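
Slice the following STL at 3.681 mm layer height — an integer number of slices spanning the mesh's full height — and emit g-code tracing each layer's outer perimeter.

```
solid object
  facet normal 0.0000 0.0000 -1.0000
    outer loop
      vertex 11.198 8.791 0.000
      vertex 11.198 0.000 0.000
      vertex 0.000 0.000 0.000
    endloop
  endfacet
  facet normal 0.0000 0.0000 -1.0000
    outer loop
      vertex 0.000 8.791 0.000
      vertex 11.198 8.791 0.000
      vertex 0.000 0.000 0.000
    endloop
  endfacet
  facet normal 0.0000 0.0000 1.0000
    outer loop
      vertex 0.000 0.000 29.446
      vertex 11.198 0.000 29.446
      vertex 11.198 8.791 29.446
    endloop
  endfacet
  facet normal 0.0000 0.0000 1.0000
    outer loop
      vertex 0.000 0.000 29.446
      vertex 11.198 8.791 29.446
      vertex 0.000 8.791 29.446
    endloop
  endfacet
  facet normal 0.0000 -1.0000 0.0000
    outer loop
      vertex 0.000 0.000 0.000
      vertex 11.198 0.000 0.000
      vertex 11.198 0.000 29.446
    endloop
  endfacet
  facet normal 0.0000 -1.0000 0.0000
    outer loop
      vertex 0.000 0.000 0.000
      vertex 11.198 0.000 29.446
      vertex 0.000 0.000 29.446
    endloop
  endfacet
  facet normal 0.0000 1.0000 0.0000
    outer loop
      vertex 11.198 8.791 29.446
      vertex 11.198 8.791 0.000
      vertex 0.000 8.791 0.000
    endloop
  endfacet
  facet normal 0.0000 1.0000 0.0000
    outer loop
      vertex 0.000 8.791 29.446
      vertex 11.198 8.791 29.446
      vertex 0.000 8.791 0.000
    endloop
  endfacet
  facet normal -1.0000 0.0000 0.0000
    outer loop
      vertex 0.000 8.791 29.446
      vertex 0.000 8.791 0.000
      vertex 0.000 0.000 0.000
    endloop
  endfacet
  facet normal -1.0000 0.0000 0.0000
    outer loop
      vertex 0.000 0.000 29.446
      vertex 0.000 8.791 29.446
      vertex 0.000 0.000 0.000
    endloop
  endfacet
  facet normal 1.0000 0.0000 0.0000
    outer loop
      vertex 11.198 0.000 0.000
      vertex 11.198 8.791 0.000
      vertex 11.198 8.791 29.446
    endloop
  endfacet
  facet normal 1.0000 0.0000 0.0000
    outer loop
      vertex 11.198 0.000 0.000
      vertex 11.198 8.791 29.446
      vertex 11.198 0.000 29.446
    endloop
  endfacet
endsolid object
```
; perimeter-only toolpath
G21 ; units = mm
G90 ; absolute positioning
G28 ; home
; layer 1
G0 Z3.681
G0 X0.000 Y0.000
G1 X11.198 Y0.000
G1 X11.198 Y8.791
G1 X0.000 Y8.791
G1 X0.000 Y0.000
; layer 2
G0 Z7.362
G0 X0.000 Y0.000
G1 X11.198 Y0.000
G1 X11.198 Y8.791
G1 X0.000 Y8.791
G1 X0.000 Y0.000
; layer 3
G0 Z11.042
G0 X0.000 Y0.000
G1 X11.198 Y0.000
G1 X11.198 Y8.791
G1 X0.000 Y8.791
G1 X0.000 Y0.000
; layer 4
G0 Z14.723
G0 X0.000 Y0.000
G1 X11.198 Y0.000
G1 X11.198 Y8.791
G1 X0.000 Y8.791
G1 X0.000 Y0.000
; layer 5
G0 Z18.404
G0 X0.000 Y0.000
G1 X11.198 Y0.000
G1 X11.198 Y8.791
G1 X0.000 Y8.791
G1 X0.000 Y0.000
; layer 6
G0 Z22.085
G0 X0.000 Y0.000
G1 X11.198 Y0.000
G1 X11.198 Y8.791
G1 X0.000 Y8.791
G1 X0.000 Y0.000
; layer 7
G0 Z25.765
G0 X0.000 Y0.000
G1 X11.198 Y0.000
G1 X11.198 Y8.791
G1 X0.000 Y8.791
G1 X0.000 Y0.000
; layer 8
G0 Z29.446
G0 X0.000 Y0.000
G1 X11.198 Y0.000
G1 X11.198 Y8.791
G1 X0.000 Y8.791
G1 X0.000 Y0.000
M2 ; end

The solid is a rectangular box, roughly 11.2 × 8.79 mm footprint and 29.4 mm tall. Slicing at Δz = 3.681 mm — 8 equal slices spanning the solid's height, so layer i sits at z = i·h/8 — gives 8 non-empty perimeters. Each is a 4-segment closed polygon; G0 lifts to the layer z and rapids to the start vertex, then G1 traces the edges.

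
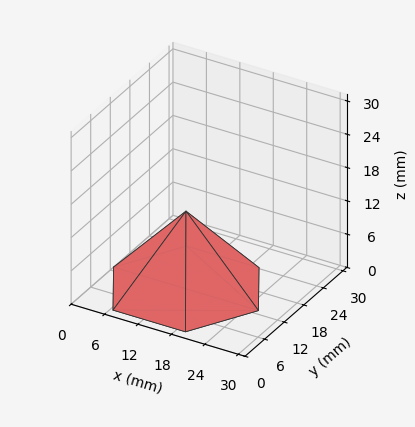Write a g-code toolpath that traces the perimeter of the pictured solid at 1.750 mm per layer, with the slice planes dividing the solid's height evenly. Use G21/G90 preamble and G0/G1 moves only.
Reading the render: the shape is a regular 6-sided pyramid, base circumscribed radius ≈ 13 mm, apex at z ≈ 14 mm (dimensions read to the nearest mm from the axis ticks). For the g-code, the solid's height is divided into equal slices at the stated Δz and each level perimeter traced with G1 moves after a G0 lift.

; perimeter-only toolpath
G21 ; units = mm
G90 ; absolute positioning
G28 ; home
; layer 1
G0 Z1.750
G0 X24.375 Y13.000
G1 X18.688 Y22.851
G1 X7.312 Y22.851
G1 X1.625 Y13.000
G1 X7.312 Y3.149
G1 X18.688 Y3.149
G1 X24.375 Y13.000
; layer 2
G0 Z3.500
G0 X22.750 Y13.000
G1 X17.875 Y21.444
G1 X8.125 Y21.444
G1 X3.250 Y13.000
G1 X8.125 Y4.556
G1 X17.875 Y4.556
G1 X22.750 Y13.000
; layer 3
G0 Z5.250
G0 X21.125 Y13.000
G1 X17.062 Y20.036
G1 X8.938 Y20.036
G1 X4.875 Y13.000
G1 X8.938 Y5.964
G1 X17.062 Y5.964
G1 X21.125 Y13.000
; layer 4
G0 Z7.000
G0 X19.500 Y13.000
G1 X16.250 Y18.629
G1 X9.750 Y18.629
G1 X6.500 Y13.000
G1 X9.750 Y7.371
G1 X16.250 Y7.371
G1 X19.500 Y13.000
; layer 5
G0 Z8.750
G0 X17.875 Y13.000
G1 X15.438 Y17.222
G1 X10.562 Y17.222
G1 X8.125 Y13.000
G1 X10.562 Y8.778
G1 X15.438 Y8.778
G1 X17.875 Y13.000
; layer 6
G0 Z10.500
G0 X16.250 Y13.000
G1 X14.625 Y15.814
G1 X11.375 Y15.814
G1 X9.750 Y13.000
G1 X11.375 Y10.185
G1 X14.625 Y10.185
G1 X16.250 Y13.000
; layer 7
G0 Z12.250
G0 X14.625 Y13.000
G1 X13.812 Y14.407
G1 X12.188 Y14.407
G1 X11.375 Y13.000
G1 X12.188 Y11.593
G1 X13.812 Y11.593
G1 X14.625 Y13.000
M2 ; end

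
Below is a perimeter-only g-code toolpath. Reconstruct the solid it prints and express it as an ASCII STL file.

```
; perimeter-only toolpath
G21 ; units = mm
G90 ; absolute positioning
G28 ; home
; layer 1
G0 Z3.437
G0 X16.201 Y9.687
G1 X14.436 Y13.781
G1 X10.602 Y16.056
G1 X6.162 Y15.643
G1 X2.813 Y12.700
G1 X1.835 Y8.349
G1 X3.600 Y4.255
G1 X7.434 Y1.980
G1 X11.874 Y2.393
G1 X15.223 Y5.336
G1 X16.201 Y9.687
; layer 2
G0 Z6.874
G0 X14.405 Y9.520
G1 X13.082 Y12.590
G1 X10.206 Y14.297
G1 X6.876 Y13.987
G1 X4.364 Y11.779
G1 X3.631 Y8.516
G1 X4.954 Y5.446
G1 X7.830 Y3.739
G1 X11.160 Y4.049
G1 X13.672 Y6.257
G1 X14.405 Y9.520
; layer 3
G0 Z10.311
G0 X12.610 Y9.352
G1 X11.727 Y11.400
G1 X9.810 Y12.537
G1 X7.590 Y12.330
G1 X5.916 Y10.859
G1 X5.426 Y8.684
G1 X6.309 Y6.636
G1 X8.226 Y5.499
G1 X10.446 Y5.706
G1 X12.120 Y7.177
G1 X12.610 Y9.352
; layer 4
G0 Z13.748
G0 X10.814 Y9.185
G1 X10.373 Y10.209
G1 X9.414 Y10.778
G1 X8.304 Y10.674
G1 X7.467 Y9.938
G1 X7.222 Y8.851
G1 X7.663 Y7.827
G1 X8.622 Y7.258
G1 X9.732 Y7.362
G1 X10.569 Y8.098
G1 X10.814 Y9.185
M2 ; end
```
solid part
  facet normal 0.0000 0.0000 -1.0000
    outer loop
      vertex 10.998 17.816 0.000
      vertex 15.791 14.972 0.000
      vertex 17.997 9.854 0.000
    endloop
  endfacet
  facet normal 0.0000 0.0000 -1.0000
    outer loop
      vertex 5.448 17.299 0.000
      vertex 10.998 17.816 0.000
      vertex 17.997 9.854 0.000
    endloop
  endfacet
  facet normal 0.0000 0.0000 -1.0000
    outer loop
      vertex 1.262 13.620 0.000
      vertex 5.448 17.299 0.000
      vertex 17.997 9.854 0.000
    endloop
  endfacet
  facet normal 0.0000 0.0000 -1.0000
    outer loop
      vertex 0.039 8.182 0.000
      vertex 1.262 13.620 0.000
      vertex 17.997 9.854 0.000
    endloop
  endfacet
  facet normal 0.0000 0.0000 -1.0000
    outer loop
      vertex 2.245 3.064 0.000
      vertex 0.039 8.182 0.000
      vertex 17.997 9.854 0.000
    endloop
  endfacet
  facet normal 0.0000 0.0000 -1.0000
    outer loop
      vertex 7.038 0.220 0.000
      vertex 2.245 3.064 0.000
      vertex 17.997 9.854 0.000
    endloop
  endfacet
  facet normal 0.0000 0.0000 -1.0000
    outer loop
      vertex 12.588 0.737 0.000
      vertex 7.038 0.220 0.000
      vertex 17.997 9.854 0.000
    endloop
  endfacet
  facet normal 0.0000 0.0000 -1.0000
    outer loop
      vertex 16.774 4.416 0.000
      vertex 12.588 0.737 0.000
      vertex 17.997 9.854 0.000
    endloop
  endfacet
  facet normal 0.8217 0.3542 0.4465
    outer loop
      vertex 17.997 9.854 0.000
      vertex 15.791 14.972 0.000
      vertex 9.018 9.018 17.185
    endloop
  endfacet
  facet normal 0.4566 0.7695 0.4466
    outer loop
      vertex 15.791 14.972 0.000
      vertex 10.998 17.816 0.000
      vertex 9.018 9.018 17.185
    endloop
  endfacet
  facet normal -0.0830 0.8909 0.4465
    outer loop
      vertex 10.998 17.816 0.000
      vertex 5.448 17.299 0.000
      vertex 9.018 9.018 17.185
    endloop
  endfacet
  facet normal -0.5907 0.6721 0.4466
    outer loop
      vertex 5.448 17.299 0.000
      vertex 1.262 13.620 0.000
      vertex 9.018 9.018 17.185
    endloop
  endfacet
  facet normal -0.8730 0.1963 0.4466
    outer loop
      vertex 1.262 13.620 0.000
      vertex 0.039 8.182 0.000
      vertex 9.018 9.018 17.185
    endloop
  endfacet
  facet normal -0.8217 -0.3542 0.4465
    outer loop
      vertex 0.039 8.182 0.000
      vertex 2.245 3.064 0.000
      vertex 9.018 9.018 17.185
    endloop
  endfacet
  facet normal -0.4566 -0.7695 0.4466
    outer loop
      vertex 2.245 3.064 0.000
      vertex 7.038 0.220 0.000
      vertex 9.018 9.018 17.185
    endloop
  endfacet
  facet normal 0.0830 -0.8909 0.4465
    outer loop
      vertex 7.038 0.220 0.000
      vertex 12.588 0.737 0.000
      vertex 9.018 9.018 17.185
    endloop
  endfacet
  facet normal 0.5907 -0.6721 0.4466
    outer loop
      vertex 12.588 0.737 0.000
      vertex 16.774 4.416 0.000
      vertex 9.018 9.018 17.185
    endloop
  endfacet
  facet normal 0.8730 -0.1963 0.4466
    outer loop
      vertex 16.774 4.416 0.000
      vertex 17.997 9.854 0.000
      vertex 9.018 9.018 17.185
    endloop
  endfacet
endsolid part

The G0 Z moves step by Δz≈3.437 mm. The G1 loops shrink linearly with z, so the solid tapers from its base footprint up to z≈17.2. Closing with a flat bottom cap and the tapered top and triangulating gives 18 facets — a regular 10-sided pyramid, base circumscribed radius ≈ 9.02 mm, apex at z ≈ 17.2 mm.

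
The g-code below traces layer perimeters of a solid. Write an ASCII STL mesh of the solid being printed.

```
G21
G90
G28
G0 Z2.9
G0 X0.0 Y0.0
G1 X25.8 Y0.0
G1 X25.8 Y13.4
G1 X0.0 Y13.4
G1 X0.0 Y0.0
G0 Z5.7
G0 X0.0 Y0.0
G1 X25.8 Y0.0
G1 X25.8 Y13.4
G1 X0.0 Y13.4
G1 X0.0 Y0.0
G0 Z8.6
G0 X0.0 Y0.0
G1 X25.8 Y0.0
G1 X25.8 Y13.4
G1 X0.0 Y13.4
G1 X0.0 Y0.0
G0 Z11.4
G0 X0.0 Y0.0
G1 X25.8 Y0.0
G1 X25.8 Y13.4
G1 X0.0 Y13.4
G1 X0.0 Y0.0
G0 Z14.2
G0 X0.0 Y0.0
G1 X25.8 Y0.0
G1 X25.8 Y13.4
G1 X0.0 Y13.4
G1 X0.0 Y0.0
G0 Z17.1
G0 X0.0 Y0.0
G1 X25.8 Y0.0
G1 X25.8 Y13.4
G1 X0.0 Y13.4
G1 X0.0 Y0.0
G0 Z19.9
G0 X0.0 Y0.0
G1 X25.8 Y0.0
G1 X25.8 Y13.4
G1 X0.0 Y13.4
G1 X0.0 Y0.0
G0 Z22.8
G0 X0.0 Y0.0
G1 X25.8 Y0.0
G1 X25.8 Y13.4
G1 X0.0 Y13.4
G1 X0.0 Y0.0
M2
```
solid part
  facet normal 0.0000 0.0000 -1.0000
    outer loop
      vertex 25.8 13.4 0.0
      vertex 25.8 0.0 0.0
      vertex 0.0 0.0 0.0
    endloop
  endfacet
  facet normal 0.0000 0.0000 -1.0000
    outer loop
      vertex 0.0 13.4 0.0
      vertex 25.8 13.4 0.0
      vertex 0.0 0.0 0.0
    endloop
  endfacet
  facet normal 0.0000 0.0000 1.0000
    outer loop
      vertex 0.0 0.0 22.8
      vertex 25.8 0.0 22.8
      vertex 25.8 13.4 22.8
    endloop
  endfacet
  facet normal 0.0000 0.0000 1.0000
    outer loop
      vertex 0.0 0.0 22.8
      vertex 25.8 13.4 22.8
      vertex 0.0 13.4 22.8
    endloop
  endfacet
  facet normal 0.0000 -1.0000 0.0000
    outer loop
      vertex 0.0 0.0 0.0
      vertex 25.8 0.0 0.0
      vertex 25.8 0.0 22.8
    endloop
  endfacet
  facet normal 0.0000 -1.0000 0.0000
    outer loop
      vertex 0.0 0.0 0.0
      vertex 25.8 0.0 22.8
      vertex 0.0 0.0 22.8
    endloop
  endfacet
  facet normal 0.0000 1.0000 0.0000
    outer loop
      vertex 25.8 13.4 22.8
      vertex 25.8 13.4 0.0
      vertex 0.0 13.4 0.0
    endloop
  endfacet
  facet normal 0.0000 1.0000 0.0000
    outer loop
      vertex 0.0 13.4 22.8
      vertex 25.8 13.4 22.8
      vertex 0.0 13.4 0.0
    endloop
  endfacet
  facet normal -1.0000 0.0000 0.0000
    outer loop
      vertex 0.0 13.4 22.8
      vertex 0.0 13.4 0.0
      vertex 0.0 0.0 0.0
    endloop
  endfacet
  facet normal -1.0000 0.0000 0.0000
    outer loop
      vertex 0.0 0.0 22.8
      vertex 0.0 13.4 22.8
      vertex 0.0 0.0 0.0
    endloop
  endfacet
  facet normal 1.0000 0.0000 0.0000
    outer loop
      vertex 25.8 0.0 0.0
      vertex 25.8 13.4 0.0
      vertex 25.8 13.4 22.8
    endloop
  endfacet
  facet normal 1.0000 0.0000 0.0000
    outer loop
      vertex 25.8 0.0 0.0
      vertex 25.8 13.4 22.8
      vertex 25.8 0.0 22.8
    endloop
  endfacet
endsolid part

The G0 Z moves step by Δz≈2.9 mm. Every layer's G1 loop is the same polygon, so the solid is a straight extrusion of it from z=0 to z≈22.8. Closing with flat bottom and top caps and triangulating gives 12 facets — a rectangular box, roughly 25.8 × 13.4 mm footprint and 22.8 mm tall.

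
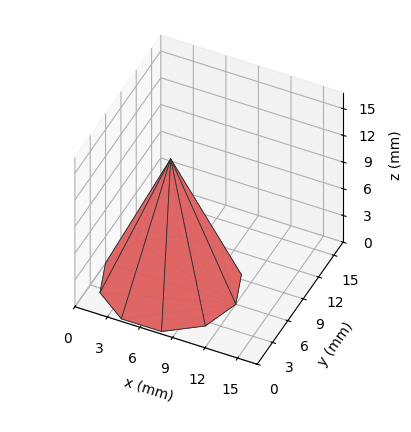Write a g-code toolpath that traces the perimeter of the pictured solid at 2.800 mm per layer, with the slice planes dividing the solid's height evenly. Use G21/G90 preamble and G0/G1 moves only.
Reading the render: the shape is a regular 10-sided pyramid, base circumscribed radius ≈ 6 mm, apex at z ≈ 14 mm (dimensions read to the nearest mm from the axis ticks). For the g-code, the solid's height is divided into equal slices at the stated Δz and each level perimeter traced with G1 moves after a G0 lift.

; perimeter-only toolpath
G21 ; units = mm
G90 ; absolute positioning
G28 ; home
; layer 1
G0 Z2.800
G0 X10.800 Y6.000
G1 X9.883 Y8.822
G1 X7.483 Y10.565
G1 X4.517 Y10.565
G1 X2.117 Y8.822
G1 X1.200 Y6.000
G1 X2.117 Y3.178
G1 X4.517 Y1.435
G1 X7.483 Y1.435
G1 X9.883 Y3.178
G1 X10.800 Y6.000
; layer 2
G0 Z5.600
G0 X9.600 Y6.000
G1 X8.912 Y8.116
G1 X7.112 Y9.424
G1 X4.888 Y9.424
G1 X3.088 Y8.116
G1 X2.400 Y6.000
G1 X3.088 Y3.884
G1 X4.888 Y2.576
G1 X7.112 Y2.576
G1 X8.912 Y3.884
G1 X9.600 Y6.000
; layer 3
G0 Z8.400
G0 X8.400 Y6.000
G1 X7.942 Y7.411
G1 X6.742 Y8.282
G1 X5.258 Y8.282
G1 X4.058 Y7.411
G1 X3.600 Y6.000
G1 X4.058 Y4.589
G1 X5.258 Y3.718
G1 X6.742 Y3.718
G1 X7.942 Y4.589
G1 X8.400 Y6.000
; layer 4
G0 Z11.200
G0 X7.200 Y6.000
G1 X6.971 Y6.705
G1 X6.371 Y7.141
G1 X5.629 Y7.141
G1 X5.029 Y6.705
G1 X4.800 Y6.000
G1 X5.029 Y5.295
G1 X5.629 Y4.859
G1 X6.371 Y4.859
G1 X6.971 Y5.295
G1 X7.200 Y6.000
M2 ; end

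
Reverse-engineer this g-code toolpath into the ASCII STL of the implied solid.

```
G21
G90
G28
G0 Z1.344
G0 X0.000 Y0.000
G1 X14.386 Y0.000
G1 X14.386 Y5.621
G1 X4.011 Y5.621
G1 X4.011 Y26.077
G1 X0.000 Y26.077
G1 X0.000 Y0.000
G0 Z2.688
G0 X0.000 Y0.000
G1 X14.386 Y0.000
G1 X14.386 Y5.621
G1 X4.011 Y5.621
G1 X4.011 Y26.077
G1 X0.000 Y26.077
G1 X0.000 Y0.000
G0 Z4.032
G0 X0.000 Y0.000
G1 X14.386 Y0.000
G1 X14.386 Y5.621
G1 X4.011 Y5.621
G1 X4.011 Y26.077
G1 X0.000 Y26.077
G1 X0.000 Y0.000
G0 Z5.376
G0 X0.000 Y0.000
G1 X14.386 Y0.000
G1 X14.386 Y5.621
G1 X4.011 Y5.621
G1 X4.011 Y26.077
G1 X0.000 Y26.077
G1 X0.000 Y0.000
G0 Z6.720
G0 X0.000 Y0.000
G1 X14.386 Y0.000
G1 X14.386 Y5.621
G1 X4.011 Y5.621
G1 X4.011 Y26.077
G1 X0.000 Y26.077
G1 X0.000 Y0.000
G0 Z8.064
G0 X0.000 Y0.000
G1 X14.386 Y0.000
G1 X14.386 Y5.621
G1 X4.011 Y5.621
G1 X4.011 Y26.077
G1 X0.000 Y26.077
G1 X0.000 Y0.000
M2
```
solid part
  facet normal 0.0000 0.0000 -1.0000
    outer loop
      vertex 14.386 5.621 0.000
      vertex 14.386 0.000 0.000
      vertex 0.000 0.000 0.000
    endloop
  endfacet
  facet normal 0.0000 0.0000 -1.0000
    outer loop
      vertex 4.011 5.621 0.000
      vertex 14.386 5.621 0.000
      vertex 0.000 0.000 0.000
    endloop
  endfacet
  facet normal 0.0000 0.0000 -1.0000
    outer loop
      vertex 4.011 26.077 0.000
      vertex 4.011 5.621 0.000
      vertex 0.000 0.000 0.000
    endloop
  endfacet
  facet normal 0.0000 0.0000 -1.0000
    outer loop
      vertex 0.000 26.077 0.000
      vertex 4.011 26.077 0.000
      vertex 0.000 0.000 0.000
    endloop
  endfacet
  facet normal 0.0000 0.0000 1.0000
    outer loop
      vertex 0.000 0.000 8.064
      vertex 14.386 0.000 8.064
      vertex 14.386 5.621 8.064
    endloop
  endfacet
  facet normal 0.0000 0.0000 1.0000
    outer loop
      vertex 0.000 0.000 8.064
      vertex 14.386 5.621 8.064
      vertex 4.011 5.621 8.064
    endloop
  endfacet
  facet normal 0.0000 0.0000 1.0000
    outer loop
      vertex 0.000 0.000 8.064
      vertex 4.011 5.621 8.064
      vertex 4.011 26.077 8.064
    endloop
  endfacet
  facet normal 0.0000 0.0000 1.0000
    outer loop
      vertex 0.000 0.000 8.064
      vertex 4.011 26.077 8.064
      vertex 0.000 26.077 8.064
    endloop
  endfacet
  facet normal 0.0000 -1.0000 0.0000
    outer loop
      vertex 0.000 0.000 0.000
      vertex 14.386 0.000 0.000
      vertex 14.386 0.000 8.064
    endloop
  endfacet
  facet normal 0.0000 -1.0000 0.0000
    outer loop
      vertex 0.000 0.000 0.000
      vertex 14.386 0.000 8.064
      vertex 0.000 0.000 8.064
    endloop
  endfacet
  facet normal 1.0000 0.0000 0.0000
    outer loop
      vertex 14.386 0.000 0.000
      vertex 14.386 5.621 0.000
      vertex 14.386 5.621 8.064
    endloop
  endfacet
  facet normal 1.0000 0.0000 0.0000
    outer loop
      vertex 14.386 0.000 0.000
      vertex 14.386 5.621 8.064
      vertex 14.386 0.000 8.064
    endloop
  endfacet
  facet normal 0.0000 1.0000 0.0000
    outer loop
      vertex 14.386 5.621 0.000
      vertex 4.011 5.621 0.000
      vertex 4.011 5.621 8.064
    endloop
  endfacet
  facet normal 0.0000 1.0000 0.0000
    outer loop
      vertex 14.386 5.621 0.000
      vertex 4.011 5.621 8.064
      vertex 14.386 5.621 8.064
    endloop
  endfacet
  facet normal 1.0000 0.0000 0.0000
    outer loop
      vertex 4.011 5.621 0.000
      vertex 4.011 26.077 0.000
      vertex 4.011 26.077 8.064
    endloop
  endfacet
  facet normal 1.0000 0.0000 0.0000
    outer loop
      vertex 4.011 5.621 0.000
      vertex 4.011 26.077 8.064
      vertex 4.011 5.621 8.064
    endloop
  endfacet
  facet normal 0.0000 1.0000 0.0000
    outer loop
      vertex 4.011 26.077 0.000
      vertex 0.000 26.077 0.000
      vertex 0.000 26.077 8.064
    endloop
  endfacet
  facet normal 0.0000 1.0000 0.0000
    outer loop
      vertex 4.011 26.077 0.000
      vertex 0.000 26.077 8.064
      vertex 4.011 26.077 8.064
    endloop
  endfacet
  facet normal -1.0000 0.0000 0.0000
    outer loop
      vertex 0.000 26.077 0.000
      vertex 0.000 0.000 0.000
      vertex 0.000 0.000 8.064
    endloop
  endfacet
  facet normal -1.0000 0.0000 0.0000
    outer loop
      vertex 0.000 26.077 0.000
      vertex 0.000 0.000 8.064
      vertex 0.000 26.077 8.064
    endloop
  endfacet
endsolid part

The G0 Z moves step by Δz≈1.344 mm. Every layer's G1 loop is the same polygon, so the solid is a straight extrusion of it from z=0 to z≈8.06. Closing with flat bottom and top caps and triangulating gives 20 facets — an L-shaped prism: outer 14.4 × 26.1 mm, arm thicknesses ≈ 5.62 mm (horizontal) and 4.01 mm (vertical), extruded 8.06 mm in z.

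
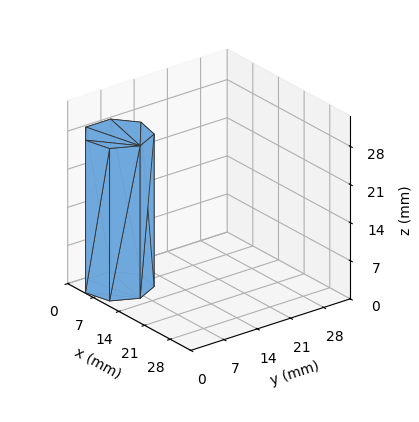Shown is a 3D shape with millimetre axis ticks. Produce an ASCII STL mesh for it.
Reading the render: the shape is a regular 7-sided prism (a cylinder approximated with 7 flat sides), circumscribed radius ≈ 6 mm, height ≈ 28 mm (dimensions read to the nearest mm from the axis ticks). For the STL, each face is triangulated and given an outward normal.

solid part
  facet normal 0.0000 0.0000 -1.0000
    outer loop
      vertex 4.665 11.850 0.000
      vertex 9.741 10.691 0.000
      vertex 12.000 6.000 0.000
    endloop
  endfacet
  facet normal 0.0000 0.0000 -1.0000
    outer loop
      vertex 0.594 8.603 0.000
      vertex 4.665 11.850 0.000
      vertex 12.000 6.000 0.000
    endloop
  endfacet
  facet normal 0.0000 0.0000 -1.0000
    outer loop
      vertex 0.594 3.397 0.000
      vertex 0.594 8.603 0.000
      vertex 12.000 6.000 0.000
    endloop
  endfacet
  facet normal 0.0000 0.0000 -1.0000
    outer loop
      vertex 4.665 0.150 0.000
      vertex 0.594 3.397 0.000
      vertex 12.000 6.000 0.000
    endloop
  endfacet
  facet normal 0.0000 0.0000 -1.0000
    outer loop
      vertex 9.741 1.309 0.000
      vertex 4.665 0.150 0.000
      vertex 12.000 6.000 0.000
    endloop
  endfacet
  facet normal 0.0000 0.0000 1.0000
    outer loop
      vertex 12.000 6.000 28.000
      vertex 9.741 10.691 28.000
      vertex 4.665 11.850 28.000
    endloop
  endfacet
  facet normal 0.0000 0.0000 1.0000
    outer loop
      vertex 12.000 6.000 28.000
      vertex 4.665 11.850 28.000
      vertex 0.594 8.603 28.000
    endloop
  endfacet
  facet normal 0.0000 0.0000 1.0000
    outer loop
      vertex 12.000 6.000 28.000
      vertex 0.594 8.603 28.000
      vertex 0.594 3.397 28.000
    endloop
  endfacet
  facet normal 0.0000 0.0000 1.0000
    outer loop
      vertex 12.000 6.000 28.000
      vertex 0.594 3.397 28.000
      vertex 4.665 0.150 28.000
    endloop
  endfacet
  facet normal 0.0000 0.0000 1.0000
    outer loop
      vertex 12.000 6.000 28.000
      vertex 4.665 0.150 28.000
      vertex 9.741 1.309 28.000
    endloop
  endfacet
  facet normal 0.9010 0.4339 0.0000
    outer loop
      vertex 12.000 6.000 0.000
      vertex 9.741 10.691 0.000
      vertex 9.741 10.691 28.000
    endloop
  endfacet
  facet normal 0.9010 0.4339 0.0000
    outer loop
      vertex 12.000 6.000 0.000
      vertex 9.741 10.691 28.000
      vertex 12.000 6.000 28.000
    endloop
  endfacet
  facet normal 0.2226 0.9749 0.0000
    outer loop
      vertex 9.741 10.691 0.000
      vertex 4.665 11.850 0.000
      vertex 4.665 11.850 28.000
    endloop
  endfacet
  facet normal 0.2226 0.9749 0.0000
    outer loop
      vertex 9.741 10.691 0.000
      vertex 4.665 11.850 28.000
      vertex 9.741 10.691 28.000
    endloop
  endfacet
  facet normal -0.6235 0.7818 0.0000
    outer loop
      vertex 4.665 11.850 0.000
      vertex 0.594 8.603 0.000
      vertex 0.594 8.603 28.000
    endloop
  endfacet
  facet normal -0.6235 0.7818 0.0000
    outer loop
      vertex 4.665 11.850 0.000
      vertex 0.594 8.603 28.000
      vertex 4.665 11.850 28.000
    endloop
  endfacet
  facet normal -1.0000 0.0000 0.0000
    outer loop
      vertex 0.594 8.603 0.000
      vertex 0.594 3.397 0.000
      vertex 0.594 3.397 28.000
    endloop
  endfacet
  facet normal -1.0000 0.0000 0.0000
    outer loop
      vertex 0.594 8.603 0.000
      vertex 0.594 3.397 28.000
      vertex 0.594 8.603 28.000
    endloop
  endfacet
  facet normal -0.6235 -0.7818 0.0000
    outer loop
      vertex 0.594 3.397 0.000
      vertex 4.665 0.150 0.000
      vertex 4.665 0.150 28.000
    endloop
  endfacet
  facet normal -0.6235 -0.7818 0.0000
    outer loop
      vertex 0.594 3.397 0.000
      vertex 4.665 0.150 28.000
      vertex 0.594 3.397 28.000
    endloop
  endfacet
  facet normal 0.2226 -0.9749 0.0000
    outer loop
      vertex 4.665 0.150 0.000
      vertex 9.741 1.309 0.000
      vertex 9.741 1.309 28.000
    endloop
  endfacet
  facet normal 0.2226 -0.9749 0.0000
    outer loop
      vertex 4.665 0.150 0.000
      vertex 9.741 1.309 28.000
      vertex 4.665 0.150 28.000
    endloop
  endfacet
  facet normal 0.9010 -0.4339 0.0000
    outer loop
      vertex 9.741 1.309 0.000
      vertex 12.000 6.000 0.000
      vertex 12.000 6.000 28.000
    endloop
  endfacet
  facet normal 0.9010 -0.4339 0.0000
    outer loop
      vertex 9.741 1.309 0.000
      vertex 12.000 6.000 28.000
      vertex 9.741 1.309 28.000
    endloop
  endfacet
endsolid part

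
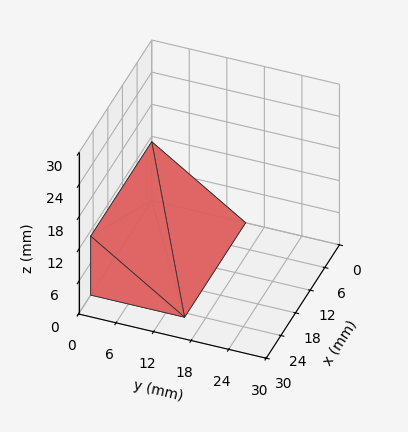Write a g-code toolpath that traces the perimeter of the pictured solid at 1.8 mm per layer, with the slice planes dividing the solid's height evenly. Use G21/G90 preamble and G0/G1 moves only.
Reading the render: the shape is a wedge (ramp): 25 × 15 mm base, rising to 11 mm along the y=0 edge and sloping linearly to z=0 at y=15 (dimensions read to the nearest mm from the axis ticks). For the g-code, the solid's height is divided into equal slices at the stated Δz and each level perimeter traced with G1 moves after a G0 lift.

; perimeter-only toolpath
G21 ; units = mm
G90 ; absolute positioning
G28 ; home
; layer 1
G0 Z1.8
G0 X0.0 Y0.0
G1 X25.0 Y0.0
G1 X25.0 Y12.5
G1 X0.0 Y12.5
G1 X0.0 Y0.0
; layer 2
G0 Z3.7
G0 X0.0 Y0.0
G1 X25.0 Y0.0
G1 X25.0 Y10.0
G1 X0.0 Y10.0
G1 X0.0 Y0.0
; layer 3
G0 Z5.5
G0 X0.0 Y0.0
G1 X25.0 Y0.0
G1 X25.0 Y7.5
G1 X0.0 Y7.5
G1 X0.0 Y0.0
; layer 4
G0 Z7.3
G0 X0.0 Y0.0
G1 X25.0 Y0.0
G1 X25.0 Y5.0
G1 X0.0 Y5.0
G1 X0.0 Y0.0
; layer 5
G0 Z9.2
G0 X0.0 Y0.0
G1 X25.0 Y0.0
G1 X25.0 Y2.5
G1 X0.0 Y2.5
G1 X0.0 Y0.0
M2 ; end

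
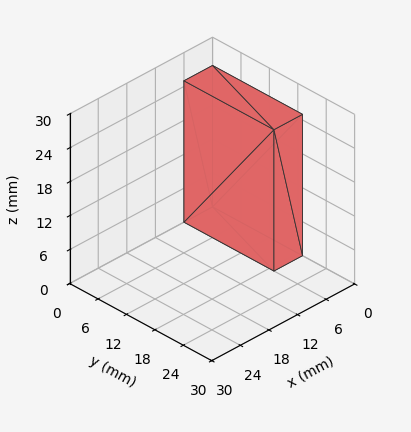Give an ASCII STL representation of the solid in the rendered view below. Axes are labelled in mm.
Reading the render: the shape is a rectangular box, roughly 6 × 19 mm footprint and 25 mm tall (dimensions read to the nearest mm from the axis ticks). For the STL, each face is triangulated and given an outward normal.

solid part
  facet normal 0.0000 0.0000 -1.0000
    outer loop
      vertex 6.000 19.000 0.000
      vertex 6.000 0.000 0.000
      vertex 0.000 0.000 0.000
    endloop
  endfacet
  facet normal 0.0000 0.0000 -1.0000
    outer loop
      vertex 0.000 19.000 0.000
      vertex 6.000 19.000 0.000
      vertex 0.000 0.000 0.000
    endloop
  endfacet
  facet normal 0.0000 0.0000 1.0000
    outer loop
      vertex 0.000 0.000 25.000
      vertex 6.000 0.000 25.000
      vertex 6.000 19.000 25.000
    endloop
  endfacet
  facet normal 0.0000 0.0000 1.0000
    outer loop
      vertex 0.000 0.000 25.000
      vertex 6.000 19.000 25.000
      vertex 0.000 19.000 25.000
    endloop
  endfacet
  facet normal 0.0000 -1.0000 0.0000
    outer loop
      vertex 0.000 0.000 0.000
      vertex 6.000 0.000 0.000
      vertex 6.000 0.000 25.000
    endloop
  endfacet
  facet normal 0.0000 -1.0000 0.0000
    outer loop
      vertex 0.000 0.000 0.000
      vertex 6.000 0.000 25.000
      vertex 0.000 0.000 25.000
    endloop
  endfacet
  facet normal 0.0000 1.0000 0.0000
    outer loop
      vertex 6.000 19.000 25.000
      vertex 6.000 19.000 0.000
      vertex 0.000 19.000 0.000
    endloop
  endfacet
  facet normal 0.0000 1.0000 0.0000
    outer loop
      vertex 0.000 19.000 25.000
      vertex 6.000 19.000 25.000
      vertex 0.000 19.000 0.000
    endloop
  endfacet
  facet normal -1.0000 0.0000 0.0000
    outer loop
      vertex 0.000 19.000 25.000
      vertex 0.000 19.000 0.000
      vertex 0.000 0.000 0.000
    endloop
  endfacet
  facet normal -1.0000 0.0000 0.0000
    outer loop
      vertex 0.000 0.000 25.000
      vertex 0.000 19.000 25.000
      vertex 0.000 0.000 0.000
    endloop
  endfacet
  facet normal 1.0000 0.0000 0.0000
    outer loop
      vertex 6.000 0.000 0.000
      vertex 6.000 19.000 0.000
      vertex 6.000 19.000 25.000
    endloop
  endfacet
  facet normal 1.0000 0.0000 0.0000
    outer loop
      vertex 6.000 0.000 0.000
      vertex 6.000 19.000 25.000
      vertex 6.000 0.000 25.000
    endloop
  endfacet
endsolid part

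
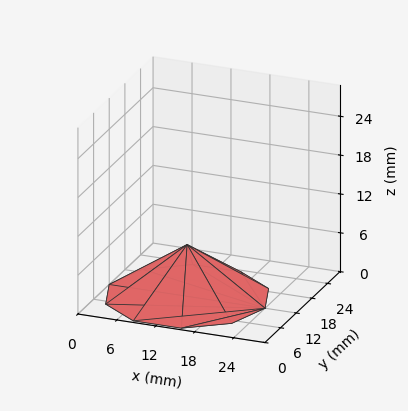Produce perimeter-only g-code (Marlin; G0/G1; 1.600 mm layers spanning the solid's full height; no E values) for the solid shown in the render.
Reading the render: the shape is a regular 10-sided pyramid, base circumscribed radius ≈ 12 mm, apex at z ≈ 8 mm (dimensions read to the nearest mm from the axis ticks). For the g-code, the solid's height is divided into equal slices at the stated Δz and each level perimeter traced with G1 moves after a G0 lift.

; perimeter-only toolpath
G21 ; units = mm
G90 ; absolute positioning
G28 ; home
; layer 1
G0 Z1.600
G0 X21.600 Y12.000
G1 X19.766 Y17.642
G1 X14.966 Y21.130
G1 X9.034 Y21.130
G1 X4.234 Y17.642
G1 X2.400 Y12.000
G1 X4.234 Y6.358
G1 X9.034 Y2.870
G1 X14.966 Y2.870
G1 X19.766 Y6.358
G1 X21.600 Y12.000
; layer 2
G0 Z3.200
G0 X19.200 Y12.000
G1 X17.825 Y16.232
G1 X14.225 Y18.848
G1 X9.775 Y18.848
G1 X6.175 Y16.232
G1 X4.800 Y12.000
G1 X6.175 Y7.768
G1 X9.775 Y5.152
G1 X14.225 Y5.152
G1 X17.825 Y7.768
G1 X19.200 Y12.000
; layer 3
G0 Z4.800
G0 X16.800 Y12.000
G1 X15.883 Y14.821
G1 X13.483 Y16.565
G1 X10.517 Y16.565
G1 X8.117 Y14.821
G1 X7.200 Y12.000
G1 X8.117 Y9.179
G1 X10.517 Y7.435
G1 X13.483 Y7.435
G1 X15.883 Y9.179
G1 X16.800 Y12.000
; layer 4
G0 Z6.400
G0 X14.400 Y12.000
G1 X13.942 Y13.411
G1 X12.742 Y14.283
G1 X11.258 Y14.283
G1 X10.058 Y13.411
G1 X9.600 Y12.000
G1 X10.058 Y10.589
G1 X11.258 Y9.717
G1 X12.742 Y9.717
G1 X13.942 Y10.589
G1 X14.400 Y12.000
M2 ; end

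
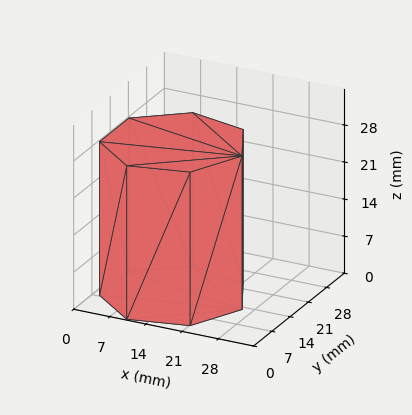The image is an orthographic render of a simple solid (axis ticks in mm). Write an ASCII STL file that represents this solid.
Reading the render: the shape is a regular 7-sided prism (a cylinder approximated with 7 flat sides), circumscribed radius ≈ 13 mm, height ≈ 29 mm (dimensions read to the nearest mm from the axis ticks). For the STL, each face is triangulated and given an outward normal.

solid part
  facet normal 0.0000 0.0000 -1.0000
    outer loop
      vertex 10.107 25.674 0.000
      vertex 21.105 23.164 0.000
      vertex 26.000 13.000 0.000
    endloop
  endfacet
  facet normal 0.0000 0.0000 -1.0000
    outer loop
      vertex 1.287 18.640 0.000
      vertex 10.107 25.674 0.000
      vertex 26.000 13.000 0.000
    endloop
  endfacet
  facet normal 0.0000 0.0000 -1.0000
    outer loop
      vertex 1.287 7.360 0.000
      vertex 1.287 18.640 0.000
      vertex 26.000 13.000 0.000
    endloop
  endfacet
  facet normal 0.0000 0.0000 -1.0000
    outer loop
      vertex 10.107 0.326 0.000
      vertex 1.287 7.360 0.000
      vertex 26.000 13.000 0.000
    endloop
  endfacet
  facet normal 0.0000 0.0000 -1.0000
    outer loop
      vertex 21.105 2.836 0.000
      vertex 10.107 0.326 0.000
      vertex 26.000 13.000 0.000
    endloop
  endfacet
  facet normal 0.0000 0.0000 1.0000
    outer loop
      vertex 26.000 13.000 29.000
      vertex 21.105 23.164 29.000
      vertex 10.107 25.674 29.000
    endloop
  endfacet
  facet normal 0.0000 0.0000 1.0000
    outer loop
      vertex 26.000 13.000 29.000
      vertex 10.107 25.674 29.000
      vertex 1.287 18.640 29.000
    endloop
  endfacet
  facet normal 0.0000 0.0000 1.0000
    outer loop
      vertex 26.000 13.000 29.000
      vertex 1.287 18.640 29.000
      vertex 1.287 7.360 29.000
    endloop
  endfacet
  facet normal 0.0000 0.0000 1.0000
    outer loop
      vertex 26.000 13.000 29.000
      vertex 1.287 7.360 29.000
      vertex 10.107 0.326 29.000
    endloop
  endfacet
  facet normal 0.0000 0.0000 1.0000
    outer loop
      vertex 26.000 13.000 29.000
      vertex 10.107 0.326 29.000
      vertex 21.105 2.836 29.000
    endloop
  endfacet
  facet normal 0.9010 0.4339 0.0000
    outer loop
      vertex 26.000 13.000 0.000
      vertex 21.105 23.164 0.000
      vertex 21.105 23.164 29.000
    endloop
  endfacet
  facet normal 0.9010 0.4339 0.0000
    outer loop
      vertex 26.000 13.000 0.000
      vertex 21.105 23.164 29.000
      vertex 26.000 13.000 29.000
    endloop
  endfacet
  facet normal 0.2225 0.9749 0.0000
    outer loop
      vertex 21.105 23.164 0.000
      vertex 10.107 25.674 0.000
      vertex 10.107 25.674 29.000
    endloop
  endfacet
  facet normal 0.2225 0.9749 0.0000
    outer loop
      vertex 21.105 23.164 0.000
      vertex 10.107 25.674 29.000
      vertex 21.105 23.164 29.000
    endloop
  endfacet
  facet normal -0.6235 0.7818 0.0000
    outer loop
      vertex 10.107 25.674 0.000
      vertex 1.287 18.640 0.000
      vertex 1.287 18.640 29.000
    endloop
  endfacet
  facet normal -0.6235 0.7818 0.0000
    outer loop
      vertex 10.107 25.674 0.000
      vertex 1.287 18.640 29.000
      vertex 10.107 25.674 29.000
    endloop
  endfacet
  facet normal -1.0000 0.0000 0.0000
    outer loop
      vertex 1.287 18.640 0.000
      vertex 1.287 7.360 0.000
      vertex 1.287 7.360 29.000
    endloop
  endfacet
  facet normal -1.0000 0.0000 0.0000
    outer loop
      vertex 1.287 18.640 0.000
      vertex 1.287 7.360 29.000
      vertex 1.287 18.640 29.000
    endloop
  endfacet
  facet normal -0.6235 -0.7818 0.0000
    outer loop
      vertex 1.287 7.360 0.000
      vertex 10.107 0.326 0.000
      vertex 10.107 0.326 29.000
    endloop
  endfacet
  facet normal -0.6235 -0.7818 0.0000
    outer loop
      vertex 1.287 7.360 0.000
      vertex 10.107 0.326 29.000
      vertex 1.287 7.360 29.000
    endloop
  endfacet
  facet normal 0.2225 -0.9749 0.0000
    outer loop
      vertex 10.107 0.326 0.000
      vertex 21.105 2.836 0.000
      vertex 21.105 2.836 29.000
    endloop
  endfacet
  facet normal 0.2225 -0.9749 0.0000
    outer loop
      vertex 10.107 0.326 0.000
      vertex 21.105 2.836 29.000
      vertex 10.107 0.326 29.000
    endloop
  endfacet
  facet normal 0.9010 -0.4339 0.0000
    outer loop
      vertex 21.105 2.836 0.000
      vertex 26.000 13.000 0.000
      vertex 26.000 13.000 29.000
    endloop
  endfacet
  facet normal 0.9010 -0.4339 0.0000
    outer loop
      vertex 21.105 2.836 0.000
      vertex 26.000 13.000 29.000
      vertex 21.105 2.836 29.000
    endloop
  endfacet
endsolid part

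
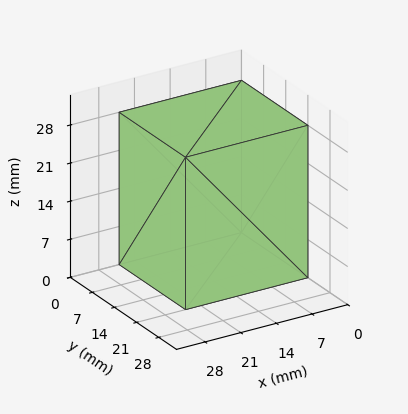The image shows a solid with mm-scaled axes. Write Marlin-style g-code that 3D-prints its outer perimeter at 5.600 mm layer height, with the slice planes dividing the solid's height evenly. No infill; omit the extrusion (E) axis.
Reading the render: the shape is a rectangular box, roughly 24 × 21 mm footprint and 28 mm tall (dimensions read to the nearest mm from the axis ticks). For the g-code, the solid's height is divided into equal slices at the stated Δz and each level perimeter traced with G1 moves after a G0 lift.

; perimeter-only toolpath
G21 ; units = mm
G90 ; absolute positioning
G28 ; home
; layer 1
G0 Z5.600
G0 X0.000 Y0.000
G1 X24.000 Y0.000
G1 X24.000 Y21.000
G1 X0.000 Y21.000
G1 X0.000 Y0.000
; layer 2
G0 Z11.200
G0 X0.000 Y0.000
G1 X24.000 Y0.000
G1 X24.000 Y21.000
G1 X0.000 Y21.000
G1 X0.000 Y0.000
; layer 3
G0 Z16.800
G0 X0.000 Y0.000
G1 X24.000 Y0.000
G1 X24.000 Y21.000
G1 X0.000 Y21.000
G1 X0.000 Y0.000
; layer 4
G0 Z22.400
G0 X0.000 Y0.000
G1 X24.000 Y0.000
G1 X24.000 Y21.000
G1 X0.000 Y21.000
G1 X0.000 Y0.000
; layer 5
G0 Z28.000
G0 X0.000 Y0.000
G1 X24.000 Y0.000
G1 X24.000 Y21.000
G1 X0.000 Y21.000
G1 X0.000 Y0.000
M2 ; end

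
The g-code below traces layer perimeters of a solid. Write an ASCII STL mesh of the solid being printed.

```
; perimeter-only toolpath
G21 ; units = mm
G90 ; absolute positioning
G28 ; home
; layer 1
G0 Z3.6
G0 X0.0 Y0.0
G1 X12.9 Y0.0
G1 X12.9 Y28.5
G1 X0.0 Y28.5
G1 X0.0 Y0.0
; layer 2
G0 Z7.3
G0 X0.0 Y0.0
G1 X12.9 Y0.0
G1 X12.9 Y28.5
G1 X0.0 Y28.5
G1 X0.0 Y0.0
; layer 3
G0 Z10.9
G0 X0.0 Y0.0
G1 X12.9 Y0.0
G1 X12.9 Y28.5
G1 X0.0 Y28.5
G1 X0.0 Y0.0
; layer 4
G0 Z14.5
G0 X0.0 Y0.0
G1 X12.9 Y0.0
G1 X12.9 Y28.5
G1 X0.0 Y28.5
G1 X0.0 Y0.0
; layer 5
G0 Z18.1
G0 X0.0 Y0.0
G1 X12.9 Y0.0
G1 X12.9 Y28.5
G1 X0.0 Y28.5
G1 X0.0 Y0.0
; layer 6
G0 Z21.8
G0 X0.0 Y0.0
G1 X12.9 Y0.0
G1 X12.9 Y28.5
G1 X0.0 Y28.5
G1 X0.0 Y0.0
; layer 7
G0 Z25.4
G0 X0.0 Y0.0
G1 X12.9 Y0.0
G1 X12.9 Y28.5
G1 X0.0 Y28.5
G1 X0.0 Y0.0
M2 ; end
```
solid part
  facet normal 0.0000 0.0000 -1.0000
    outer loop
      vertex 12.9 28.5 0.0
      vertex 12.9 0.0 0.0
      vertex 0.0 0.0 0.0
    endloop
  endfacet
  facet normal 0.0000 0.0000 -1.0000
    outer loop
      vertex 0.0 28.5 0.0
      vertex 12.9 28.5 0.0
      vertex 0.0 0.0 0.0
    endloop
  endfacet
  facet normal 0.0000 0.0000 1.0000
    outer loop
      vertex 0.0 0.0 25.4
      vertex 12.9 0.0 25.4
      vertex 12.9 28.5 25.4
    endloop
  endfacet
  facet normal 0.0000 0.0000 1.0000
    outer loop
      vertex 0.0 0.0 25.4
      vertex 12.9 28.5 25.4
      vertex 0.0 28.5 25.4
    endloop
  endfacet
  facet normal 0.0000 -1.0000 0.0000
    outer loop
      vertex 0.0 0.0 0.0
      vertex 12.9 0.0 0.0
      vertex 12.9 0.0 25.4
    endloop
  endfacet
  facet normal 0.0000 -1.0000 0.0000
    outer loop
      vertex 0.0 0.0 0.0
      vertex 12.9 0.0 25.4
      vertex 0.0 0.0 25.4
    endloop
  endfacet
  facet normal 0.0000 1.0000 0.0000
    outer loop
      vertex 12.9 28.5 25.4
      vertex 12.9 28.5 0.0
      vertex 0.0 28.5 0.0
    endloop
  endfacet
  facet normal 0.0000 1.0000 0.0000
    outer loop
      vertex 0.0 28.5 25.4
      vertex 12.9 28.5 25.4
      vertex 0.0 28.5 0.0
    endloop
  endfacet
  facet normal -1.0000 0.0000 0.0000
    outer loop
      vertex 0.0 28.5 25.4
      vertex 0.0 28.5 0.0
      vertex 0.0 0.0 0.0
    endloop
  endfacet
  facet normal -1.0000 0.0000 0.0000
    outer loop
      vertex 0.0 0.0 25.4
      vertex 0.0 28.5 25.4
      vertex 0.0 0.0 0.0
    endloop
  endfacet
  facet normal 1.0000 0.0000 0.0000
    outer loop
      vertex 12.9 0.0 0.0
      vertex 12.9 28.5 0.0
      vertex 12.9 28.5 25.4
    endloop
  endfacet
  facet normal 1.0000 0.0000 0.0000
    outer loop
      vertex 12.9 0.0 0.0
      vertex 12.9 28.5 25.4
      vertex 12.9 0.0 25.4
    endloop
  endfacet
endsolid part

The G0 Z moves step by Δz≈3.6 mm. Every layer's G1 loop is the same polygon, so the solid is a straight extrusion of it from z=0 to z≈25.4. Closing with flat bottom and top caps and triangulating gives 12 facets — a rectangular box, roughly 12.9 × 28.5 mm footprint and 25.4 mm tall.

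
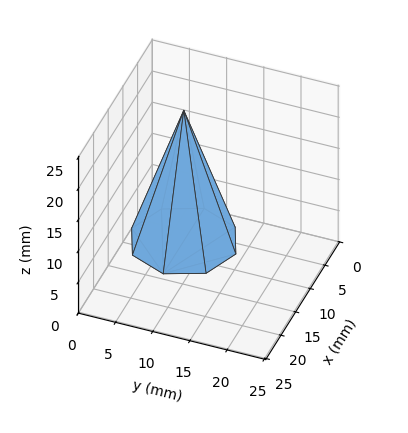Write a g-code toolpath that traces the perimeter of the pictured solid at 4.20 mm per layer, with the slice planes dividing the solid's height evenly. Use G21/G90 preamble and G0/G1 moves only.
Reading the render: the shape is a regular 8-sided pyramid, base circumscribed radius ≈ 7 mm, apex at z ≈ 21 mm (dimensions read to the nearest mm from the axis ticks). For the g-code, the solid's height is divided into equal slices at the stated Δz and each level perimeter traced with G1 moves after a G0 lift.

; perimeter-only toolpath
G21 ; units = mm
G90 ; absolute positioning
G28 ; home
; layer 1
G0 Z4.20
G0 X12.60 Y7.00
G1 X10.96 Y10.96
G1 X7.00 Y12.60
G1 X3.04 Y10.96
G1 X1.40 Y7.00
G1 X3.04 Y3.04
G1 X7.00 Y1.40
G1 X10.96 Y3.04
G1 X12.60 Y7.00
; layer 2
G0 Z8.40
G0 X11.20 Y7.00
G1 X9.97 Y9.97
G1 X7.00 Y11.20
G1 X4.03 Y9.97
G1 X2.80 Y7.00
G1 X4.03 Y4.03
G1 X7.00 Y2.80
G1 X9.97 Y4.03
G1 X11.20 Y7.00
; layer 3
G0 Z12.60
G0 X9.80 Y7.00
G1 X8.98 Y8.98
G1 X7.00 Y9.80
G1 X5.02 Y8.98
G1 X4.20 Y7.00
G1 X5.02 Y5.02
G1 X7.00 Y4.20
G1 X8.98 Y5.02
G1 X9.80 Y7.00
; layer 4
G0 Z16.80
G0 X8.40 Y7.00
G1 X7.99 Y7.99
G1 X7.00 Y8.40
G1 X6.01 Y7.99
G1 X5.60 Y7.00
G1 X6.01 Y6.01
G1 X7.00 Y5.60
G1 X7.99 Y6.01
G1 X8.40 Y7.00
M2 ; end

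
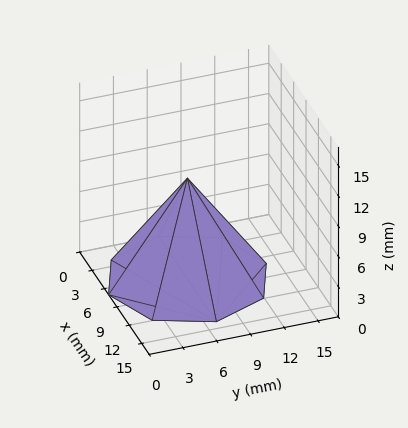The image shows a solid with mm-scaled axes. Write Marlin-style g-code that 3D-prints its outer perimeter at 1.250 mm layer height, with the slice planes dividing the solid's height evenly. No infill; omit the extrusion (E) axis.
Reading the render: the shape is a regular 8-sided pyramid, base circumscribed radius ≈ 7 mm, apex at z ≈ 10 mm (dimensions read to the nearest mm from the axis ticks). For the g-code, the solid's height is divided into equal slices at the stated Δz and each level perimeter traced with G1 moves after a G0 lift.

; perimeter-only toolpath
G21 ; units = mm
G90 ; absolute positioning
G28 ; home
; layer 1
G0 Z1.250
G0 X13.125 Y7.000
G1 X11.331 Y11.331
G1 X7.000 Y13.125
G1 X2.669 Y11.331
G1 X0.875 Y7.000
G1 X2.669 Y2.669
G1 X7.000 Y0.875
G1 X11.331 Y2.669
G1 X13.125 Y7.000
; layer 2
G0 Z2.500
G0 X12.250 Y7.000
G1 X10.712 Y10.712
G1 X7.000 Y12.250
G1 X3.287 Y10.712
G1 X1.750 Y7.000
G1 X3.287 Y3.287
G1 X7.000 Y1.750
G1 X10.712 Y3.287
G1 X12.250 Y7.000
; layer 3
G0 Z3.750
G0 X11.375 Y7.000
G1 X10.094 Y10.094
G1 X7.000 Y11.375
G1 X3.906 Y10.094
G1 X2.625 Y7.000
G1 X3.906 Y3.906
G1 X7.000 Y2.625
G1 X10.094 Y3.906
G1 X11.375 Y7.000
; layer 4
G0 Z5.000
G0 X10.500 Y7.000
G1 X9.475 Y9.475
G1 X7.000 Y10.500
G1 X4.525 Y9.475
G1 X3.500 Y7.000
G1 X4.525 Y4.525
G1 X7.000 Y3.500
G1 X9.475 Y4.525
G1 X10.500 Y7.000
; layer 5
G0 Z6.250
G0 X9.625 Y7.000
G1 X8.856 Y8.856
G1 X7.000 Y9.625
G1 X5.144 Y8.856
G1 X4.375 Y7.000
G1 X5.144 Y5.144
G1 X7.000 Y4.375
G1 X8.856 Y5.144
G1 X9.625 Y7.000
; layer 6
G0 Z7.500
G0 X8.750 Y7.000
G1 X8.238 Y8.238
G1 X7.000 Y8.750
G1 X5.763 Y8.238
G1 X5.250 Y7.000
G1 X5.763 Y5.763
G1 X7.000 Y5.250
G1 X8.238 Y5.763
G1 X8.750 Y7.000
; layer 7
G0 Z8.750
G0 X7.875 Y7.000
G1 X7.619 Y7.619
G1 X7.000 Y7.875
G1 X6.381 Y7.619
G1 X6.125 Y7.000
G1 X6.381 Y6.381
G1 X7.000 Y6.125
G1 X7.619 Y6.381
G1 X7.875 Y7.000
M2 ; end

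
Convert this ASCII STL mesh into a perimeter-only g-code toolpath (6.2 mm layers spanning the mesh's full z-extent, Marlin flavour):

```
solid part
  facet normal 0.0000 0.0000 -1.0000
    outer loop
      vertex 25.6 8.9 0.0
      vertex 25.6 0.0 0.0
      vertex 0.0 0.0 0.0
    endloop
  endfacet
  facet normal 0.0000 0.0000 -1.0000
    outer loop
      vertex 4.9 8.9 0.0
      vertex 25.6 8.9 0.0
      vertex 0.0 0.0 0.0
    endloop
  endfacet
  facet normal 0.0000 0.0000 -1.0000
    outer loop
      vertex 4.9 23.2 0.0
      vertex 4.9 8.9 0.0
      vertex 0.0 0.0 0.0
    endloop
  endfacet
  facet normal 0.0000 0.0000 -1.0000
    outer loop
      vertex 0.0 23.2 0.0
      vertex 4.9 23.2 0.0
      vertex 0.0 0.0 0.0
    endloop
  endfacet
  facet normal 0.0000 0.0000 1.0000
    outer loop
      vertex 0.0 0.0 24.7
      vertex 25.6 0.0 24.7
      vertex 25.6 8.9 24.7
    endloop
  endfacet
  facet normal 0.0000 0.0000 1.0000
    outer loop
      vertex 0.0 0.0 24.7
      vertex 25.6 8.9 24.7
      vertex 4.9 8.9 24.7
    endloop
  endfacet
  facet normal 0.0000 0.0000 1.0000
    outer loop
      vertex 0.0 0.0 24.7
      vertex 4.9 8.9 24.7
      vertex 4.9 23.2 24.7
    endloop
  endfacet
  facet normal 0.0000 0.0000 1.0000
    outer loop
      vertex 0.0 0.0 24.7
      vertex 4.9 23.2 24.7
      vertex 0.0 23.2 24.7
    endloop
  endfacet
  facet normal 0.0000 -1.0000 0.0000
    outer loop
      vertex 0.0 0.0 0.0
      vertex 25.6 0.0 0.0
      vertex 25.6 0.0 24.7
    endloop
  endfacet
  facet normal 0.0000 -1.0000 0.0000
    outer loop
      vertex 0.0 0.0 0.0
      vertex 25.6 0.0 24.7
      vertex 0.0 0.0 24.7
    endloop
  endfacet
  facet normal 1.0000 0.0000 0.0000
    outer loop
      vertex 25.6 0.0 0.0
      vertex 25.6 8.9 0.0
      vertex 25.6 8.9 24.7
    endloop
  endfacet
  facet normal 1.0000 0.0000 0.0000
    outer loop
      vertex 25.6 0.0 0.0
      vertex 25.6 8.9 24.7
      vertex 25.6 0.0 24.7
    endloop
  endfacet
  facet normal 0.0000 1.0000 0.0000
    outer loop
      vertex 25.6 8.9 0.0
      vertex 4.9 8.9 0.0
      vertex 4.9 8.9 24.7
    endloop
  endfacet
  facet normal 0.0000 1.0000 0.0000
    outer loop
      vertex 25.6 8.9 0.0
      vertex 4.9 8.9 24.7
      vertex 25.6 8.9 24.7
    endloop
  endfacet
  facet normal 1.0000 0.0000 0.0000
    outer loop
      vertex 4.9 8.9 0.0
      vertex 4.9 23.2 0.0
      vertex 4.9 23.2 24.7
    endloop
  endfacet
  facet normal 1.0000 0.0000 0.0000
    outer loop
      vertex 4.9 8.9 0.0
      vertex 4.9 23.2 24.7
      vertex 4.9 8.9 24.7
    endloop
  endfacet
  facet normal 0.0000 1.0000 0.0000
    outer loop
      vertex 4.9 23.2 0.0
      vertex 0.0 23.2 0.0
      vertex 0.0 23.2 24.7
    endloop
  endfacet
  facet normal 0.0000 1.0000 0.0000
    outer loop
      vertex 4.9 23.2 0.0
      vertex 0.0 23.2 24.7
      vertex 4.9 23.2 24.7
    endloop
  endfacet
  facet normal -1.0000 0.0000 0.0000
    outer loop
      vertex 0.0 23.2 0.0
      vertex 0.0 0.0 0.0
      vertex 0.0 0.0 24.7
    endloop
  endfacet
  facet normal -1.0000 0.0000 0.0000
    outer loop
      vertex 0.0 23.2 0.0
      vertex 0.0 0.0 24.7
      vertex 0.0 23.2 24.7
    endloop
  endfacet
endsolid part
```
; perimeter-only toolpath
G21 ; units = mm
G90 ; absolute positioning
G28 ; home
; layer 1
G0 Z6.2
G0 X0.0 Y0.0
G1 X25.6 Y0.0
G1 X25.6 Y8.9
G1 X4.9 Y8.9
G1 X4.9 Y23.2
G1 X0.0 Y23.2
G1 X0.0 Y0.0
; layer 2
G0 Z12.3
G0 X0.0 Y0.0
G1 X25.6 Y0.0
G1 X25.6 Y8.9
G1 X4.9 Y8.9
G1 X4.9 Y23.2
G1 X0.0 Y23.2
G1 X0.0 Y0.0
; layer 3
G0 Z18.5
G0 X0.0 Y0.0
G1 X25.6 Y0.0
G1 X25.6 Y8.9
G1 X4.9 Y8.9
G1 X4.9 Y23.2
G1 X0.0 Y23.2
G1 X0.0 Y0.0
; layer 4
G0 Z24.7
G0 X0.0 Y0.0
G1 X25.6 Y0.0
G1 X25.6 Y8.9
G1 X4.9 Y8.9
G1 X4.9 Y23.2
G1 X0.0 Y23.2
G1 X0.0 Y0.0
M2 ; end

The solid is an L-shaped prism: outer 25.6 × 23.2 mm, arm thicknesses ≈ 8.9 mm (horizontal) and 4.9 mm (vertical), extruded 24.7 mm in z. Slicing at Δz = 6.2 mm — 4 equal slices spanning the solid's height, so layer i sits at z = i·h/4 — gives 4 non-empty perimeters. Each is a 6-segment closed polygon; G0 lifts to the layer z and rapids to the start vertex, then G1 traces the edges.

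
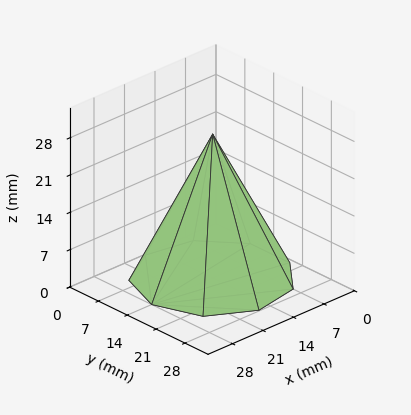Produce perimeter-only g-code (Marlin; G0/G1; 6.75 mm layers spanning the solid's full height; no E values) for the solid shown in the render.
Reading the render: the shape is a regular 9-sided pyramid, base circumscribed radius ≈ 14 mm, apex at z ≈ 27 mm (dimensions read to the nearest mm from the axis ticks). For the g-code, the solid's height is divided into equal slices at the stated Δz and each level perimeter traced with G1 moves after a G0 lift.

; perimeter-only toolpath
G21 ; units = mm
G90 ; absolute positioning
G28 ; home
; layer 1
G0 Z6.75
G0 X24.50 Y14.00
G1 X22.04 Y20.75
G1 X15.82 Y24.34
G1 X8.75 Y23.09
G1 X4.13 Y17.59
G1 X4.13 Y10.41
G1 X8.75 Y4.91
G1 X15.82 Y3.66
G1 X22.04 Y7.25
G1 X24.50 Y14.00
; layer 2
G0 Z13.50
G0 X21.00 Y14.00
G1 X19.36 Y18.50
G1 X15.21 Y20.89
G1 X10.50 Y20.06
G1 X7.42 Y16.39
G1 X7.42 Y11.61
G1 X10.50 Y7.94
G1 X15.21 Y7.11
G1 X19.36 Y9.50
G1 X21.00 Y14.00
; layer 3
G0 Z20.25
G0 X17.50 Y14.00
G1 X16.68 Y16.25
G1 X14.61 Y17.45
G1 X12.25 Y17.03
G1 X10.71 Y15.20
G1 X10.71 Y12.80
G1 X12.25 Y10.97
G1 X14.61 Y10.55
G1 X16.68 Y11.75
G1 X17.50 Y14.00
M2 ; end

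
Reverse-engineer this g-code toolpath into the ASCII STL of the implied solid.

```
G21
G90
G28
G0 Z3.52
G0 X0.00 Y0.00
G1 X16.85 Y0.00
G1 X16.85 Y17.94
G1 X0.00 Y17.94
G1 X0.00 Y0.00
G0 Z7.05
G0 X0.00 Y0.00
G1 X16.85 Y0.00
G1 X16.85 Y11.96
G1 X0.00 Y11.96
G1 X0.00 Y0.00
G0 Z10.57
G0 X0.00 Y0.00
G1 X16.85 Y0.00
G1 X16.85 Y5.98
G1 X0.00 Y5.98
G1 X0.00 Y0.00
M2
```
solid part
  facet normal 0.0000 0.0000 -1.0000
    outer loop
      vertex 16.85 23.92 0.00
      vertex 16.85 0.00 0.00
      vertex 0.00 0.00 0.00
    endloop
  endfacet
  facet normal 0.0000 0.0000 -1.0000
    outer loop
      vertex 0.00 23.92 0.00
      vertex 16.85 23.92 0.00
      vertex 0.00 0.00 0.00
    endloop
  endfacet
  facet normal 0.0000 -1.0000 0.0000
    outer loop
      vertex 0.00 0.00 0.00
      vertex 16.85 0.00 0.00
      vertex 16.85 0.00 14.10
    endloop
  endfacet
  facet normal 0.0000 -1.0000 0.0000
    outer loop
      vertex 0.00 0.00 0.00
      vertex 16.85 0.00 14.10
      vertex 0.00 0.00 14.10
    endloop
  endfacet
  facet normal 0.0000 0.5078 0.8615
    outer loop
      vertex 0.00 0.00 14.10
      vertex 16.85 0.00 14.10
      vertex 16.85 23.92 0.00
    endloop
  endfacet
  facet normal 0.0000 0.5078 0.8615
    outer loop
      vertex 0.00 0.00 14.10
      vertex 16.85 23.92 0.00
      vertex 0.00 23.92 0.00
    endloop
  endfacet
  facet normal -1.0000 0.0000 0.0000
    outer loop
      vertex 0.00 0.00 14.10
      vertex 0.00 23.92 0.00
      vertex 0.00 0.00 0.00
    endloop
  endfacet
  facet normal 1.0000 0.0000 0.0000
    outer loop
      vertex 16.85 0.00 0.00
      vertex 16.85 23.92 0.00
      vertex 16.85 0.00 14.10
    endloop
  endfacet
endsolid part

The G0 Z moves step by Δz≈3.52 mm. The G1 loops shrink linearly with z, so the solid tapers from its base footprint up to z≈14.1. Closing with a flat bottom cap and the tapered top and triangulating gives 8 facets — a wedge (ramp): 16.9 × 23.9 mm base, rising to 14.1 mm along the y=0 edge and sloping linearly to z=0 at y=23.9.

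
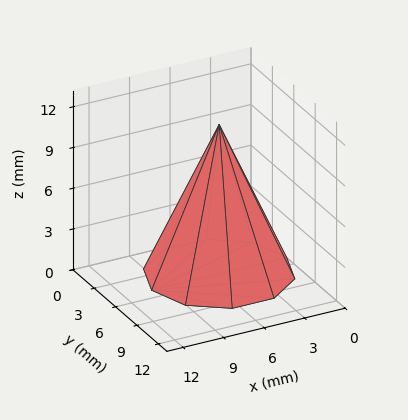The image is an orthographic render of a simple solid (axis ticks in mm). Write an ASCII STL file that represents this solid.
Reading the render: the shape is a regular 10-sided pyramid, base circumscribed radius ≈ 5 mm, apex at z ≈ 11 mm (dimensions read to the nearest mm from the axis ticks). For the STL, each face is triangulated and given an outward normal.

solid part
  facet normal 0.0000 0.0000 -1.0000
    outer loop
      vertex 6.55 9.76 0.00
      vertex 9.05 7.94 0.00
      vertex 10.00 5.00 0.00
    endloop
  endfacet
  facet normal 0.0000 0.0000 -1.0000
    outer loop
      vertex 3.45 9.76 0.00
      vertex 6.55 9.76 0.00
      vertex 10.00 5.00 0.00
    endloop
  endfacet
  facet normal 0.0000 0.0000 -1.0000
    outer loop
      vertex 0.95 7.94 0.00
      vertex 3.45 9.76 0.00
      vertex 10.00 5.00 0.00
    endloop
  endfacet
  facet normal 0.0000 0.0000 -1.0000
    outer loop
      vertex 0.00 5.00 0.00
      vertex 0.95 7.94 0.00
      vertex 10.00 5.00 0.00
    endloop
  endfacet
  facet normal 0.0000 0.0000 -1.0000
    outer loop
      vertex 0.95 2.06 0.00
      vertex 0.00 5.00 0.00
      vertex 10.00 5.00 0.00
    endloop
  endfacet
  facet normal 0.0000 0.0000 -1.0000
    outer loop
      vertex 3.45 0.24 0.00
      vertex 0.95 2.06 0.00
      vertex 10.00 5.00 0.00
    endloop
  endfacet
  facet normal 0.0000 0.0000 -1.0000
    outer loop
      vertex 6.55 0.24 0.00
      vertex 3.45 0.24 0.00
      vertex 10.00 5.00 0.00
    endloop
  endfacet
  facet normal 0.0000 0.0000 -1.0000
    outer loop
      vertex 9.05 2.06 0.00
      vertex 6.55 0.24 0.00
      vertex 10.00 5.00 0.00
    endloop
  endfacet
  facet normal 0.8734 0.2822 0.3970
    outer loop
      vertex 10.00 5.00 0.00
      vertex 9.05 7.94 0.00
      vertex 5.00 5.00 11.00
    endloop
  endfacet
  facet normal 0.5401 0.7420 0.3972
    outer loop
      vertex 9.05 7.94 0.00
      vertex 6.55 9.76 0.00
      vertex 5.00 5.00 11.00
    endloop
  endfacet
  facet normal 0.0000 0.9178 0.3971
    outer loop
      vertex 6.55 9.76 0.00
      vertex 3.45 9.76 0.00
      vertex 5.00 5.00 11.00
    endloop
  endfacet
  facet normal -0.5401 0.7420 0.3972
    outer loop
      vertex 3.45 9.76 0.00
      vertex 0.95 7.94 0.00
      vertex 5.00 5.00 11.00
    endloop
  endfacet
  facet normal -0.8734 0.2822 0.3970
    outer loop
      vertex 0.95 7.94 0.00
      vertex 0.00 5.00 0.00
      vertex 5.00 5.00 11.00
    endloop
  endfacet
  facet normal -0.8734 -0.2822 0.3970
    outer loop
      vertex 0.00 5.00 0.00
      vertex 0.95 2.06 0.00
      vertex 5.00 5.00 11.00
    endloop
  endfacet
  facet normal -0.5401 -0.7420 0.3972
    outer loop
      vertex 0.95 2.06 0.00
      vertex 3.45 0.24 0.00
      vertex 5.00 5.00 11.00
    endloop
  endfacet
  facet normal 0.0000 -0.9178 0.3971
    outer loop
      vertex 3.45 0.24 0.00
      vertex 6.55 0.24 0.00
      vertex 5.00 5.00 11.00
    endloop
  endfacet
  facet normal 0.5401 -0.7420 0.3972
    outer loop
      vertex 6.55 0.24 0.00
      vertex 9.05 2.06 0.00
      vertex 5.00 5.00 11.00
    endloop
  endfacet
  facet normal 0.8734 -0.2822 0.3970
    outer loop
      vertex 9.05 2.06 0.00
      vertex 10.00 5.00 0.00
      vertex 5.00 5.00 11.00
    endloop
  endfacet
endsolid part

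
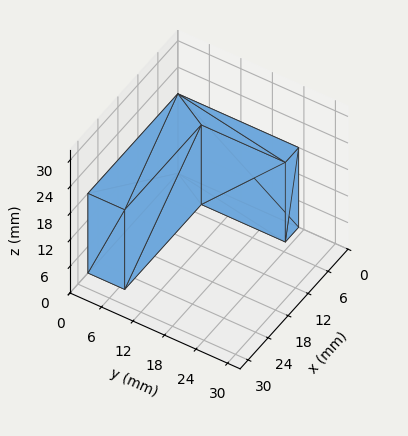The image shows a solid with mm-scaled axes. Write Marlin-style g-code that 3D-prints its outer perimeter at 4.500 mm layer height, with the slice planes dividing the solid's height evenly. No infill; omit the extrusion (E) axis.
Reading the render: the shape is an L-shaped prism: outer 27 × 23 mm, arm thicknesses ≈ 7 mm (horizontal) and 4 mm (vertical), extruded 18 mm in z (dimensions read to the nearest mm from the axis ticks). For the g-code, the solid's height is divided into equal slices at the stated Δz and each level perimeter traced with G1 moves after a G0 lift.

; perimeter-only toolpath
G21 ; units = mm
G90 ; absolute positioning
G28 ; home
; layer 1
G0 Z4.500
G0 X0.000 Y0.000
G1 X27.000 Y0.000
G1 X27.000 Y7.000
G1 X4.000 Y7.000
G1 X4.000 Y23.000
G1 X0.000 Y23.000
G1 X0.000 Y0.000
; layer 2
G0 Z9.000
G0 X0.000 Y0.000
G1 X27.000 Y0.000
G1 X27.000 Y7.000
G1 X4.000 Y7.000
G1 X4.000 Y23.000
G1 X0.000 Y23.000
G1 X0.000 Y0.000
; layer 3
G0 Z13.500
G0 X0.000 Y0.000
G1 X27.000 Y0.000
G1 X27.000 Y7.000
G1 X4.000 Y7.000
G1 X4.000 Y23.000
G1 X0.000 Y23.000
G1 X0.000 Y0.000
; layer 4
G0 Z18.000
G0 X0.000 Y0.000
G1 X27.000 Y0.000
G1 X27.000 Y7.000
G1 X4.000 Y7.000
G1 X4.000 Y23.000
G1 X0.000 Y23.000
G1 X0.000 Y0.000
M2 ; end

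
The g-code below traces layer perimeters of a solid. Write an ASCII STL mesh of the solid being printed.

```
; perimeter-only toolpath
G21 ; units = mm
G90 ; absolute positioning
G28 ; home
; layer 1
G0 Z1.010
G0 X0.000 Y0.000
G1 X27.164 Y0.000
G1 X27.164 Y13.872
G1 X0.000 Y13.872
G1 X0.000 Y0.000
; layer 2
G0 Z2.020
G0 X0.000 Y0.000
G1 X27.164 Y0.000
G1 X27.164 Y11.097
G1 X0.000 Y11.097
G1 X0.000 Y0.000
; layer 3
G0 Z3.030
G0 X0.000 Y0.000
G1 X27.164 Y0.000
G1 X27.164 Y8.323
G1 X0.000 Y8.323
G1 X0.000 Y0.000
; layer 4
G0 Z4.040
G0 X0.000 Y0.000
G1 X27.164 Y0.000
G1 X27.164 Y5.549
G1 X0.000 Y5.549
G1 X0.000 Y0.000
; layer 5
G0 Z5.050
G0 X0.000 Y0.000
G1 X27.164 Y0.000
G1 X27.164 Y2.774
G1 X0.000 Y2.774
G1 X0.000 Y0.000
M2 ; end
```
solid part
  facet normal 0.0000 0.0000 -1.0000
    outer loop
      vertex 27.164 16.646 0.000
      vertex 27.164 0.000 0.000
      vertex 0.000 0.000 0.000
    endloop
  endfacet
  facet normal 0.0000 0.0000 -1.0000
    outer loop
      vertex 0.000 16.646 0.000
      vertex 27.164 16.646 0.000
      vertex 0.000 0.000 0.000
    endloop
  endfacet
  facet normal 0.0000 -1.0000 0.0000
    outer loop
      vertex 0.000 0.000 0.000
      vertex 27.164 0.000 0.000
      vertex 27.164 0.000 6.060
    endloop
  endfacet
  facet normal 0.0000 -1.0000 0.0000
    outer loop
      vertex 0.000 0.000 0.000
      vertex 27.164 0.000 6.060
      vertex 0.000 0.000 6.060
    endloop
  endfacet
  facet normal 0.0000 0.3421 0.9397
    outer loop
      vertex 0.000 0.000 6.060
      vertex 27.164 0.000 6.060
      vertex 27.164 16.646 0.000
    endloop
  endfacet
  facet normal 0.0000 0.3421 0.9397
    outer loop
      vertex 0.000 0.000 6.060
      vertex 27.164 16.646 0.000
      vertex 0.000 16.646 0.000
    endloop
  endfacet
  facet normal -1.0000 0.0000 0.0000
    outer loop
      vertex 0.000 0.000 6.060
      vertex 0.000 16.646 0.000
      vertex 0.000 0.000 0.000
    endloop
  endfacet
  facet normal 1.0000 0.0000 0.0000
    outer loop
      vertex 27.164 0.000 0.000
      vertex 27.164 16.646 0.000
      vertex 27.164 0.000 6.060
    endloop
  endfacet
endsolid part

The G0 Z moves step by Δz≈1.010 mm. The G1 loops shrink linearly with z, so the solid tapers from its base footprint up to z≈6.06. Closing with a flat bottom cap and the tapered top and triangulating gives 8 facets — a wedge (ramp): 27.2 × 16.6 mm base, rising to 6.06 mm along the y=0 edge and sloping linearly to z=0 at y=16.6.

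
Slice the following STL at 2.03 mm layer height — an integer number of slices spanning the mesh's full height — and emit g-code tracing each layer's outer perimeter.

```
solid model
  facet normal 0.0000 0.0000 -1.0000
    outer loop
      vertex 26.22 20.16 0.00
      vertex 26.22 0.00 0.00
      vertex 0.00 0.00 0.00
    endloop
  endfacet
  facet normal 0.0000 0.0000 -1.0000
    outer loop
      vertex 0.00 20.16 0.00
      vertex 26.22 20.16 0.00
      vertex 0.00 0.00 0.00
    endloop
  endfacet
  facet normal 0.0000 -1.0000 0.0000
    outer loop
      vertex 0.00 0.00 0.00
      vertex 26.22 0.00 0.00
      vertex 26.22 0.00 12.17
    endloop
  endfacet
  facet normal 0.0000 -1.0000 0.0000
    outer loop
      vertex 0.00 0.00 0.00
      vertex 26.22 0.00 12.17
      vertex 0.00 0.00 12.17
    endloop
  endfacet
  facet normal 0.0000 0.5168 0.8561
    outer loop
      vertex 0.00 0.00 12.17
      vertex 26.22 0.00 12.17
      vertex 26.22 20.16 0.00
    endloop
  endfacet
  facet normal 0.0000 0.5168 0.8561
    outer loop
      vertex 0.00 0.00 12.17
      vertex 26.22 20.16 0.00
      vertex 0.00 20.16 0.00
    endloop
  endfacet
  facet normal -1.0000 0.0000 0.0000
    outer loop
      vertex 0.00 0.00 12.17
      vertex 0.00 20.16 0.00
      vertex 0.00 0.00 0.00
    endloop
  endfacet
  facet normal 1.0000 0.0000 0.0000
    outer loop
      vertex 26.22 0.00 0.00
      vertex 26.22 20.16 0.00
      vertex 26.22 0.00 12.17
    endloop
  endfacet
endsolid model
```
; perimeter-only toolpath
G21 ; units = mm
G90 ; absolute positioning
G28 ; home
; layer 1
G0 Z2.03
G0 X0.00 Y0.00
G1 X26.22 Y0.00
G1 X26.22 Y16.80
G1 X0.00 Y16.80
G1 X0.00 Y0.00
; layer 2
G0 Z4.06
G0 X0.00 Y0.00
G1 X26.22 Y0.00
G1 X26.22 Y13.44
G1 X0.00 Y13.44
G1 X0.00 Y0.00
; layer 3
G0 Z6.08
G0 X0.00 Y0.00
G1 X26.22 Y0.00
G1 X26.22 Y10.08
G1 X0.00 Y10.08
G1 X0.00 Y0.00
; layer 4
G0 Z8.11
G0 X0.00 Y0.00
G1 X26.22 Y0.00
G1 X26.22 Y6.72
G1 X0.00 Y6.72
G1 X0.00 Y0.00
; layer 5
G0 Z10.14
G0 X0.00 Y0.00
G1 X26.22 Y0.00
G1 X26.22 Y3.36
G1 X0.00 Y3.36
G1 X0.00 Y0.00
M2 ; end

The solid is a wedge (ramp): 26.2 × 20.2 mm base, rising to 12.2 mm along the y=0 edge and sloping linearly to z=0 at y=20.2. Slicing at Δz = 2.03 mm — 6 equal slices spanning the solid's height, so layer i sits at z = i·h/6 — gives 5 non-empty perimeters. Each is a 4-segment closed polygon; G0 lifts to the layer z and rapids to the start vertex, then G1 traces the edges. The cross-section shrinks linearly with z (the slice at the apex is degenerate and omitted).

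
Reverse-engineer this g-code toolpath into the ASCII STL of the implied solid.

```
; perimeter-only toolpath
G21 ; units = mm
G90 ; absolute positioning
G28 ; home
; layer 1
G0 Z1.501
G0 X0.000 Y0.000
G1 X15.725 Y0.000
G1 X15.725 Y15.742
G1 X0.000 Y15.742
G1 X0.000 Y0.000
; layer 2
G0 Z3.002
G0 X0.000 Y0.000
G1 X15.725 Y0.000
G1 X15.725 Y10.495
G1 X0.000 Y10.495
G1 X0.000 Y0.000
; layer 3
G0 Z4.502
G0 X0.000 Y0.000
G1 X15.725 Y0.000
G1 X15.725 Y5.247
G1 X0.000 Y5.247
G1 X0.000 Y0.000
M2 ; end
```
solid part
  facet normal 0.0000 0.0000 -1.0000
    outer loop
      vertex 15.725 20.989 0.000
      vertex 15.725 0.000 0.000
      vertex 0.000 0.000 0.000
    endloop
  endfacet
  facet normal 0.0000 0.0000 -1.0000
    outer loop
      vertex 0.000 20.989 0.000
      vertex 15.725 20.989 0.000
      vertex 0.000 0.000 0.000
    endloop
  endfacet
  facet normal 0.0000 -1.0000 0.0000
    outer loop
      vertex 0.000 0.000 0.000
      vertex 15.725 0.000 0.000
      vertex 15.725 0.000 6.003
    endloop
  endfacet
  facet normal 0.0000 -1.0000 0.0000
    outer loop
      vertex 0.000 0.000 0.000
      vertex 15.725 0.000 6.003
      vertex 0.000 0.000 6.003
    endloop
  endfacet
  facet normal 0.0000 0.2750 0.9614
    outer loop
      vertex 0.000 0.000 6.003
      vertex 15.725 0.000 6.003
      vertex 15.725 20.989 0.000
    endloop
  endfacet
  facet normal 0.0000 0.2750 0.9614
    outer loop
      vertex 0.000 0.000 6.003
      vertex 15.725 20.989 0.000
      vertex 0.000 20.989 0.000
    endloop
  endfacet
  facet normal -1.0000 0.0000 0.0000
    outer loop
      vertex 0.000 0.000 6.003
      vertex 0.000 20.989 0.000
      vertex 0.000 0.000 0.000
    endloop
  endfacet
  facet normal 1.0000 0.0000 0.0000
    outer loop
      vertex 15.725 0.000 0.000
      vertex 15.725 20.989 0.000
      vertex 15.725 0.000 6.003
    endloop
  endfacet
endsolid part

The G0 Z moves step by Δz≈1.501 mm. The G1 loops shrink linearly with z, so the solid tapers from its base footprint up to z≈6. Closing with a flat bottom cap and the tapered top and triangulating gives 8 facets — a wedge (ramp): 15.7 × 21 mm base, rising to 6 mm along the y=0 edge and sloping linearly to z=0 at y=21.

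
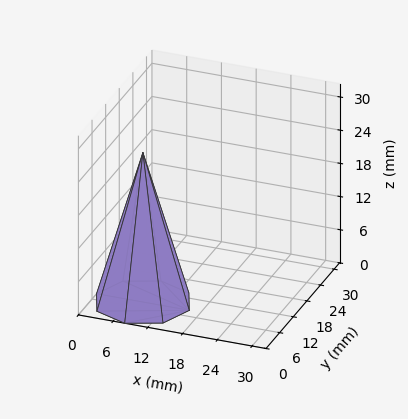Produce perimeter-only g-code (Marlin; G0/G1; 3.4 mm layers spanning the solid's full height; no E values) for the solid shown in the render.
Reading the render: the shape is a regular 8-sided pyramid, base circumscribed radius ≈ 8 mm, apex at z ≈ 27 mm (dimensions read to the nearest mm from the axis ticks). For the g-code, the solid's height is divided into equal slices at the stated Δz and each level perimeter traced with G1 moves after a G0 lift.

; perimeter-only toolpath
G21 ; units = mm
G90 ; absolute positioning
G28 ; home
; layer 1
G0 Z3.4
G0 X15.0 Y8.0
G1 X13.0 Y13.0
G1 X8.0 Y15.0
G1 X3.0 Y13.0
G1 X1.0 Y8.0
G1 X3.0 Y3.0
G1 X8.0 Y1.0
G1 X13.0 Y3.0
G1 X15.0 Y8.0
; layer 2
G0 Z6.8
G0 X14.0 Y8.0
G1 X12.3 Y12.3
G1 X8.0 Y14.0
G1 X3.7 Y12.3
G1 X2.0 Y8.0
G1 X3.7 Y3.7
G1 X8.0 Y2.0
G1 X12.3 Y3.7
G1 X14.0 Y8.0
; layer 3
G0 Z10.1
G0 X13.0 Y8.0
G1 X11.6 Y11.6
G1 X8.0 Y13.0
G1 X4.4 Y11.6
G1 X3.0 Y8.0
G1 X4.4 Y4.4
G1 X8.0 Y3.0
G1 X11.6 Y4.4
G1 X13.0 Y8.0
; layer 4
G0 Z13.5
G0 X12.0 Y8.0
G1 X10.8 Y10.8
G1 X8.0 Y12.0
G1 X5.2 Y10.8
G1 X4.0 Y8.0
G1 X5.2 Y5.2
G1 X8.0 Y4.0
G1 X10.8 Y5.2
G1 X12.0 Y8.0
; layer 5
G0 Z16.9
G0 X11.0 Y8.0
G1 X10.1 Y10.1
G1 X8.0 Y11.0
G1 X5.9 Y10.1
G1 X5.0 Y8.0
G1 X5.9 Y5.9
G1 X8.0 Y5.0
G1 X10.1 Y5.9
G1 X11.0 Y8.0
; layer 6
G0 Z20.2
G0 X10.0 Y8.0
G1 X9.4 Y9.4
G1 X8.0 Y10.0
G1 X6.6 Y9.4
G1 X6.0 Y8.0
G1 X6.6 Y6.6
G1 X8.0 Y6.0
G1 X9.4 Y6.6
G1 X10.0 Y8.0
; layer 7
G0 Z23.6
G0 X9.0 Y8.0
G1 X8.7 Y8.7
G1 X8.0 Y9.0
G1 X7.3 Y8.7
G1 X7.0 Y8.0
G1 X7.3 Y7.3
G1 X8.0 Y7.0
G1 X8.7 Y7.3
G1 X9.0 Y8.0
M2 ; end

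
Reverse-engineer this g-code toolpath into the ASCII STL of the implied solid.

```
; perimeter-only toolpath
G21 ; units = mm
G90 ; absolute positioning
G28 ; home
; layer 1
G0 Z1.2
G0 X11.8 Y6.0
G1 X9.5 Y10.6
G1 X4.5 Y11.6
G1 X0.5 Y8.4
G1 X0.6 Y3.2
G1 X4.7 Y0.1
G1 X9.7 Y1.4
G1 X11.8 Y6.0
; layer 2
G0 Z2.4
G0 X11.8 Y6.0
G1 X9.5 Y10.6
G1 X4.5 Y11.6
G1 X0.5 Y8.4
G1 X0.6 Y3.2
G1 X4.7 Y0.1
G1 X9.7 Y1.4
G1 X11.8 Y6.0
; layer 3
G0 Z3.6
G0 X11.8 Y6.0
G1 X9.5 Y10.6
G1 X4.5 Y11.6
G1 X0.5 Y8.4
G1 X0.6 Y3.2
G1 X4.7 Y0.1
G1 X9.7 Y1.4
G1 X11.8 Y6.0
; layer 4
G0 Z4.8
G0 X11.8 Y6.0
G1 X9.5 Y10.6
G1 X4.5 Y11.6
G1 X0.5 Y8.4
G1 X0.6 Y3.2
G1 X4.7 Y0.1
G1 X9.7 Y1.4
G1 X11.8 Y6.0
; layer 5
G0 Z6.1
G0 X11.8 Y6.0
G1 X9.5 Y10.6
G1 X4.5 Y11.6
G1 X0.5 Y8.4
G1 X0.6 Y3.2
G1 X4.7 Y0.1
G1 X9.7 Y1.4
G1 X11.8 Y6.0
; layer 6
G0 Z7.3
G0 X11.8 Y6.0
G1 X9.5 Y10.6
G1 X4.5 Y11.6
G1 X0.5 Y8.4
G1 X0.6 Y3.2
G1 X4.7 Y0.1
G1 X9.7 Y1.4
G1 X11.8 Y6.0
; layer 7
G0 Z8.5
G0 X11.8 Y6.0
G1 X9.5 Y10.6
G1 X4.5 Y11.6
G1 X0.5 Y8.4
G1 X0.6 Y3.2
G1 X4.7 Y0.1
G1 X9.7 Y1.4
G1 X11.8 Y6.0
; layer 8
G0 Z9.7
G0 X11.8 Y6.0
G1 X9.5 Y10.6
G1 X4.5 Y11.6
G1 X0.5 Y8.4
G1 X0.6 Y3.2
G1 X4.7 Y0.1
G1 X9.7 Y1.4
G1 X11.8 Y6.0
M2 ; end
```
solid part
  facet normal 0.0000 0.0000 -1.0000
    outer loop
      vertex 4.5 11.6 0.0
      vertex 9.5 10.6 0.0
      vertex 11.8 6.0 0.0
    endloop
  endfacet
  facet normal 0.0000 0.0000 -1.0000
    outer loop
      vertex 0.5 8.4 0.0
      vertex 4.5 11.6 0.0
      vertex 11.8 6.0 0.0
    endloop
  endfacet
  facet normal 0.0000 0.0000 -1.0000
    outer loop
      vertex 0.6 3.2 0.0
      vertex 0.5 8.4 0.0
      vertex 11.8 6.0 0.0
    endloop
  endfacet
  facet normal 0.0000 0.0000 -1.0000
    outer loop
      vertex 4.7 0.1 0.0
      vertex 0.6 3.2 0.0
      vertex 11.8 6.0 0.0
    endloop
  endfacet
  facet normal 0.0000 0.0000 -1.0000
    outer loop
      vertex 9.7 1.4 0.0
      vertex 4.7 0.1 0.0
      vertex 11.8 6.0 0.0
    endloop
  endfacet
  facet normal 0.0000 0.0000 1.0000
    outer loop
      vertex 11.8 6.0 9.7
      vertex 9.5 10.6 9.7
      vertex 4.5 11.6 9.7
    endloop
  endfacet
  facet normal 0.0000 0.0000 1.0000
    outer loop
      vertex 11.8 6.0 9.7
      vertex 4.5 11.6 9.7
      vertex 0.5 8.4 9.7
    endloop
  endfacet
  facet normal 0.0000 0.0000 1.0000
    outer loop
      vertex 11.8 6.0 9.7
      vertex 0.5 8.4 9.7
      vertex 0.6 3.2 9.7
    endloop
  endfacet
  facet normal 0.0000 0.0000 1.0000
    outer loop
      vertex 11.8 6.0 9.7
      vertex 0.6 3.2 9.7
      vertex 4.7 0.1 9.7
    endloop
  endfacet
  facet normal 0.0000 0.0000 1.0000
    outer loop
      vertex 11.8 6.0 9.7
      vertex 4.7 0.1 9.7
      vertex 9.7 1.4 9.7
    endloop
  endfacet
  facet normal 0.8944 0.4472 0.0000
    outer loop
      vertex 11.8 6.0 0.0
      vertex 9.5 10.6 0.0
      vertex 9.5 10.6 9.7
    endloop
  endfacet
  facet normal 0.8944 0.4472 0.0000
    outer loop
      vertex 11.8 6.0 0.0
      vertex 9.5 10.6 9.7
      vertex 11.8 6.0 9.7
    endloop
  endfacet
  facet normal 0.1961 0.9806 0.0000
    outer loop
      vertex 9.5 10.6 0.0
      vertex 4.5 11.6 0.0
      vertex 4.5 11.6 9.7
    endloop
  endfacet
  facet normal 0.1961 0.9806 0.0000
    outer loop
      vertex 9.5 10.6 0.0
      vertex 4.5 11.6 9.7
      vertex 9.5 10.6 9.7
    endloop
  endfacet
  facet normal -0.6247 0.7809 0.0000
    outer loop
      vertex 4.5 11.6 0.0
      vertex 0.5 8.4 0.0
      vertex 0.5 8.4 9.7
    endloop
  endfacet
  facet normal -0.6247 0.7809 0.0000
    outer loop
      vertex 4.5 11.6 0.0
      vertex 0.5 8.4 9.7
      vertex 4.5 11.6 9.7
    endloop
  endfacet
  facet normal -0.9998 -0.0192 0.0000
    outer loop
      vertex 0.5 8.4 0.0
      vertex 0.6 3.2 0.0
      vertex 0.6 3.2 9.7
    endloop
  endfacet
  facet normal -0.9998 -0.0192 0.0000
    outer loop
      vertex 0.5 8.4 0.0
      vertex 0.6 3.2 9.7
      vertex 0.5 8.4 9.7
    endloop
  endfacet
  facet normal -0.6031 -0.7977 0.0000
    outer loop
      vertex 0.6 3.2 0.0
      vertex 4.7 0.1 0.0
      vertex 4.7 0.1 9.7
    endloop
  endfacet
  facet normal -0.6031 -0.7977 0.0000
    outer loop
      vertex 0.6 3.2 0.0
      vertex 4.7 0.1 9.7
      vertex 0.6 3.2 9.7
    endloop
  endfacet
  facet normal 0.2516 -0.9678 0.0000
    outer loop
      vertex 4.7 0.1 0.0
      vertex 9.7 1.4 0.0
      vertex 9.7 1.4 9.7
    endloop
  endfacet
  facet normal 0.2516 -0.9678 0.0000
    outer loop
      vertex 4.7 0.1 0.0
      vertex 9.7 1.4 9.7
      vertex 4.7 0.1 9.7
    endloop
  endfacet
  facet normal 0.9097 -0.4153 0.0000
    outer loop
      vertex 9.7 1.4 0.0
      vertex 11.8 6.0 0.0
      vertex 11.8 6.0 9.7
    endloop
  endfacet
  facet normal 0.9097 -0.4153 0.0000
    outer loop
      vertex 9.7 1.4 0.0
      vertex 11.8 6.0 9.7
      vertex 9.7 1.4 9.7
    endloop
  endfacet
endsolid part

The G0 Z moves step by Δz≈1.2 mm. Every layer's G1 loop is the same polygon, so the solid is a straight extrusion of it from z=0 to z≈9.7. Closing with flat bottom and top caps and triangulating gives 24 facets — a regular 7-sided prism (a cylinder approximated with 7 flat sides), circumscribed radius ≈ 5.9 mm, height ≈ 9.7 mm.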